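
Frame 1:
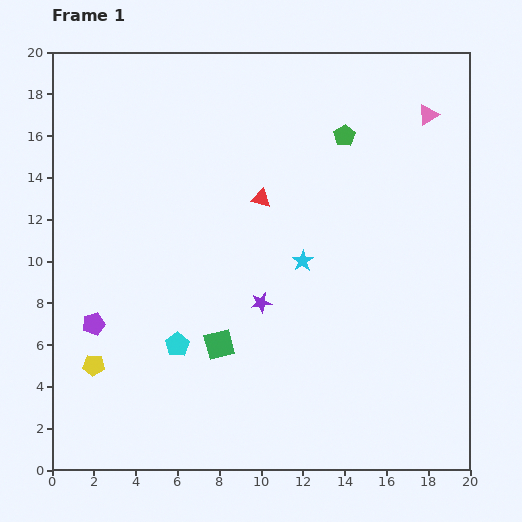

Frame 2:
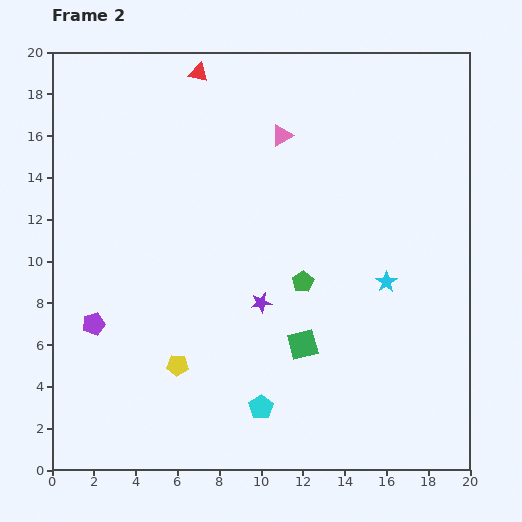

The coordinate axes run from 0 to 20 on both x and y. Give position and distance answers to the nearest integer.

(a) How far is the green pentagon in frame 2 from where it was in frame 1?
7

The green pentagon moved from (14, 16) to (12, 9), a distance of √(2² + 7²) ≈ 7.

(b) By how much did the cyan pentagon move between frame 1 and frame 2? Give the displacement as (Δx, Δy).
(4, -3)

The cyan pentagon was at (6, 6) in frame 1 and (10, 3) in frame 2.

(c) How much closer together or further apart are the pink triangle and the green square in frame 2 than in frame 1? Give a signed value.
-5

Distance in frame 1: 15. Distance in frame 2: 10.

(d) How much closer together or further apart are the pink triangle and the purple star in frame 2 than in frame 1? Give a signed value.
-4

Distance in frame 1: 12. Distance in frame 2: 8.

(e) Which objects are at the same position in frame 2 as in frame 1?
the purple pentagon, the purple star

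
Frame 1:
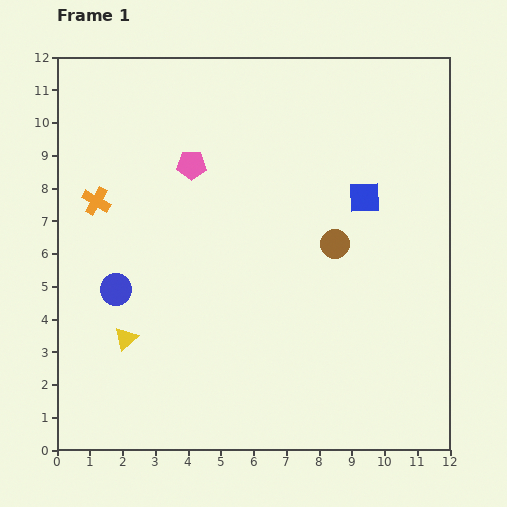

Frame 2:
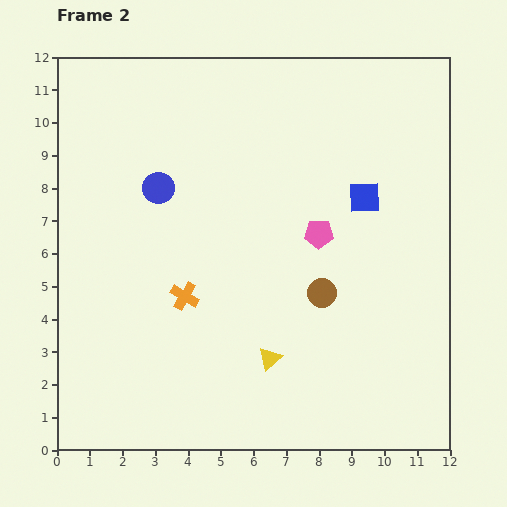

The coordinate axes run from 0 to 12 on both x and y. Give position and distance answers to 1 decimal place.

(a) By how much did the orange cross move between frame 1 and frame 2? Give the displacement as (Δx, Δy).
(2.7, -2.9)

The orange cross was at (1.2, 7.6) in frame 1 and (3.9, 4.7) in frame 2.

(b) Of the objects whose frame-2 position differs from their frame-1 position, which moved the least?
the brown circle

(moved 1.6)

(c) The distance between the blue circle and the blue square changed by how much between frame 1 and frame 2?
-1.8

Distance in frame 1: 8.1. Distance in frame 2: 6.3.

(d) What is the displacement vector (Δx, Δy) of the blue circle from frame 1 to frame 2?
(1.3, 3.1)

The blue circle was at (1.8, 4.9) in frame 1 and (3.1, 8.0) in frame 2.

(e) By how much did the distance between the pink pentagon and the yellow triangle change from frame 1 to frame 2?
-1.6

Distance in frame 1: 5.7. Distance in frame 2: 4.1.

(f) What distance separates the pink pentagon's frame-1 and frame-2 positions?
4.4

The pink pentagon moved from (4.1, 8.7) to (8.0, 6.6), a distance of √(3.9² + 2.1²) ≈ 4.4.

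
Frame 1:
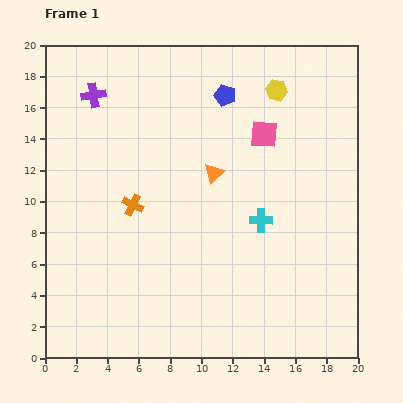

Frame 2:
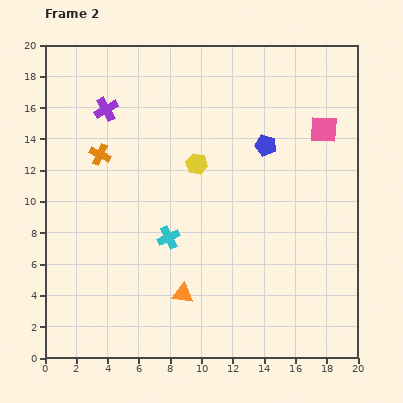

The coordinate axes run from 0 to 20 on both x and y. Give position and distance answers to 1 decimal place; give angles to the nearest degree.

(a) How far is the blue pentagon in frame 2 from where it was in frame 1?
4.1

The blue pentagon moved from (11.5, 16.8) to (14.1, 13.6), a distance of √(2.6² + 3.2²) ≈ 4.1.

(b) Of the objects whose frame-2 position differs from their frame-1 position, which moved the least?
the purple cross

(moved 1.2)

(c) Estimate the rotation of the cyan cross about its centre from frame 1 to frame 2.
28° counter-clockwise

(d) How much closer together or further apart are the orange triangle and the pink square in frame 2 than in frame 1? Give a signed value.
+9.7

Distance in frame 1: 4.1. Distance in frame 2: 13.8.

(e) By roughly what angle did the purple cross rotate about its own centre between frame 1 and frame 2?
21° counter-clockwise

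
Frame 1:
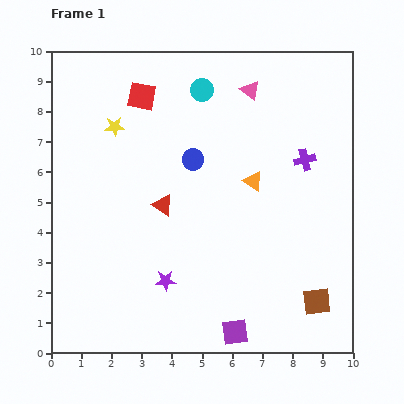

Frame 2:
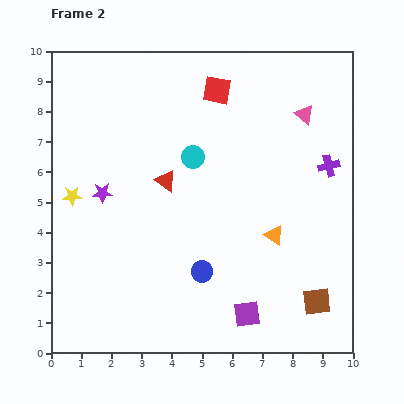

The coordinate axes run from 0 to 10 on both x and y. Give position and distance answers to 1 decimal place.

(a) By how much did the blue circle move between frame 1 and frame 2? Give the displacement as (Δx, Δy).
(0.3, -3.7)

The blue circle was at (4.7, 6.4) in frame 1 and (5.0, 2.7) in frame 2.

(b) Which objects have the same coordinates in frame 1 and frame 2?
the brown square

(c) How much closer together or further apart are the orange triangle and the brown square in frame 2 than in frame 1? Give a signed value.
-1.9

Distance in frame 1: 4.5. Distance in frame 2: 2.6.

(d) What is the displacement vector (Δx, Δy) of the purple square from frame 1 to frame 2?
(0.4, 0.6)

The purple square was at (6.1, 0.7) in frame 1 and (6.5, 1.3) in frame 2.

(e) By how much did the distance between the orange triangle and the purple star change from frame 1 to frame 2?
+1.5

Distance in frame 1: 4.4. Distance in frame 2: 5.9.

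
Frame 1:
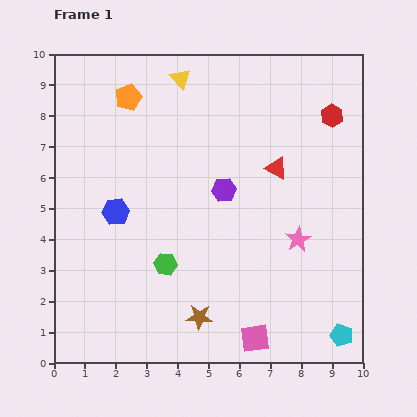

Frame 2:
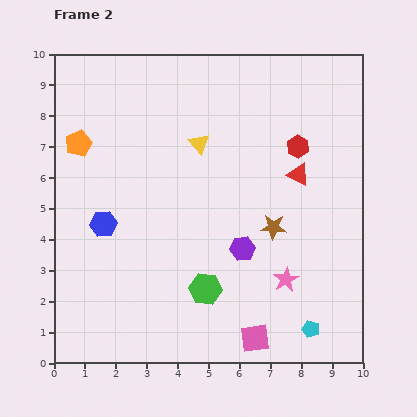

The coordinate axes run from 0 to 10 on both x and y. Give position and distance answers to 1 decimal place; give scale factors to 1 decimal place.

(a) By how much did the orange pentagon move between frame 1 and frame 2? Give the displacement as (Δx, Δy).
(-1.6, -1.5)

The orange pentagon was at (2.4, 8.6) in frame 1 and (0.8, 7.1) in frame 2.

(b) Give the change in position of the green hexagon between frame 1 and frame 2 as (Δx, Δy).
(1.3, -0.8)

The green hexagon was at (3.6, 3.2) in frame 1 and (4.9, 2.4) in frame 2.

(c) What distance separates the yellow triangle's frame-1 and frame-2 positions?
2.2

The yellow triangle moved from (4.1, 9.2) to (4.7, 7.1), a distance of √(0.6² + 2.1²) ≈ 2.2.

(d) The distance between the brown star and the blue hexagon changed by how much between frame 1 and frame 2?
+1.2

Distance in frame 1: 4.3. Distance in frame 2: 5.5.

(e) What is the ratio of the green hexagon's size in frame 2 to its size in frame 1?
1.4×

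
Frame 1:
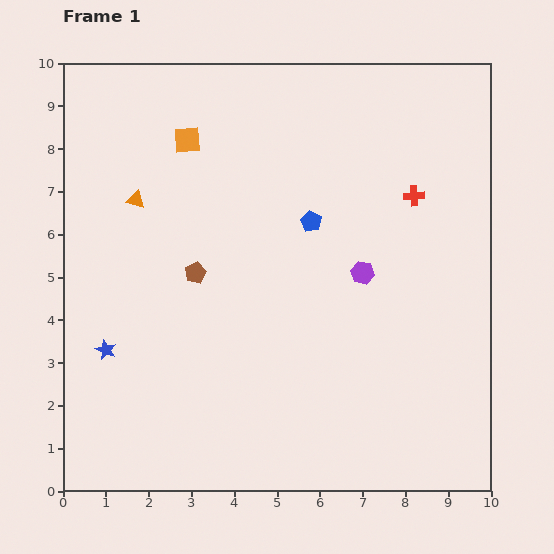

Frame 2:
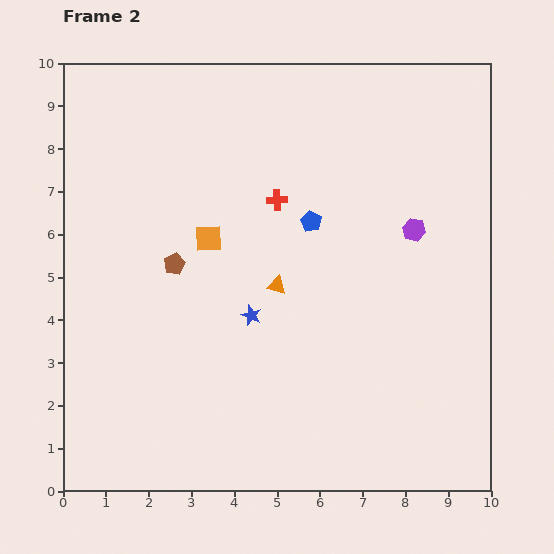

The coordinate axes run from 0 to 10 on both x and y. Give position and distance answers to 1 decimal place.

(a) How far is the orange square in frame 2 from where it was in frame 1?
2.4

The orange square moved from (2.9, 8.2) to (3.4, 5.9), a distance of √(0.5² + 2.3²) ≈ 2.4.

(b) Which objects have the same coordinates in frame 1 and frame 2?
the blue pentagon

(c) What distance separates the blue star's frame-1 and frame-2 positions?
3.5

The blue star moved from (1.0, 3.3) to (4.4, 4.1), a distance of √(3.4² + 0.8²) ≈ 3.5.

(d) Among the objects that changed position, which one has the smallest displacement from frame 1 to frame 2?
the brown pentagon

(moved 0.5)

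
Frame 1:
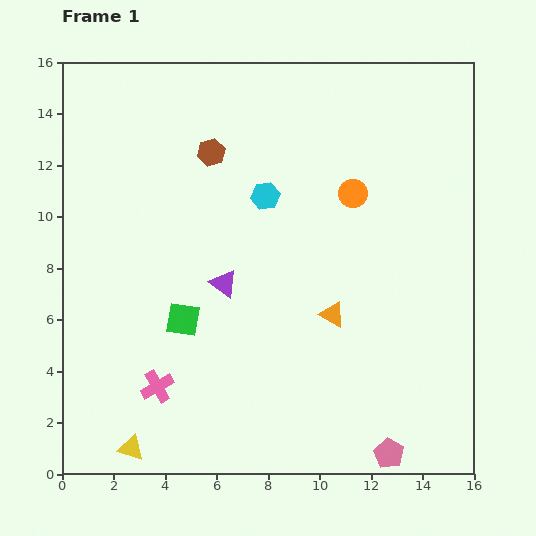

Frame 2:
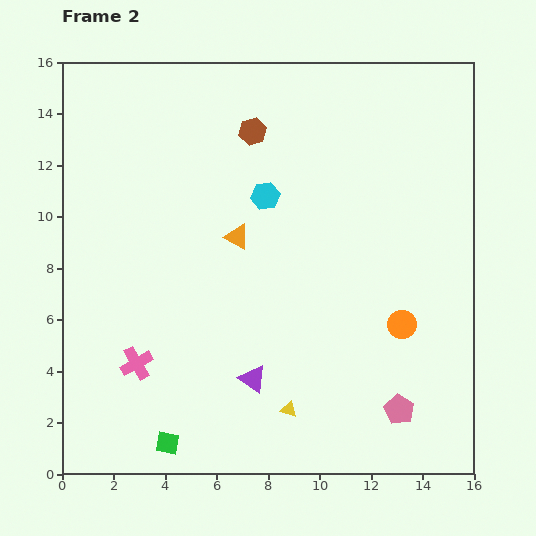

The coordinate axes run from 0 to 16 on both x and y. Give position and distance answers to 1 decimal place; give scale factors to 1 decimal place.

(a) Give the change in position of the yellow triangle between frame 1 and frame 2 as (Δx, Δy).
(6.1, 1.5)

The yellow triangle was at (2.7, 1.0) in frame 1 and (8.8, 2.5) in frame 2.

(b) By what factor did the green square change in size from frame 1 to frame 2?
0.7×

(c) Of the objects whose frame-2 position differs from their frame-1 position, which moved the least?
the pink cross

(moved 1.2)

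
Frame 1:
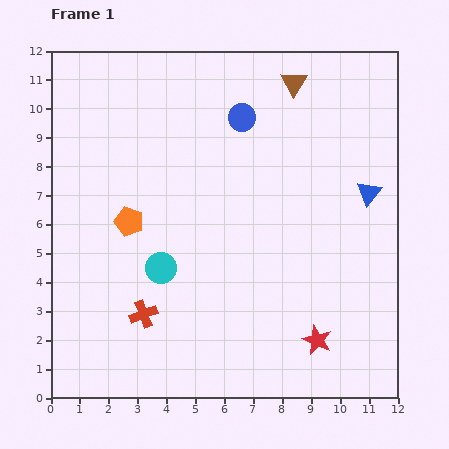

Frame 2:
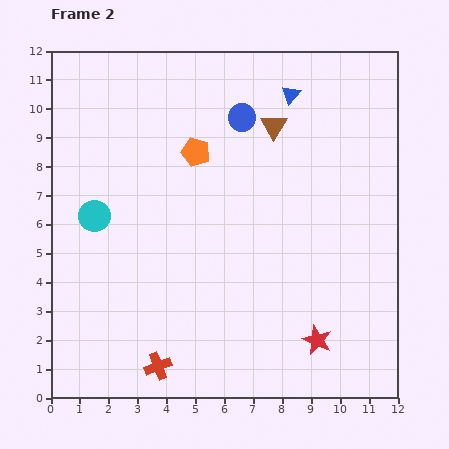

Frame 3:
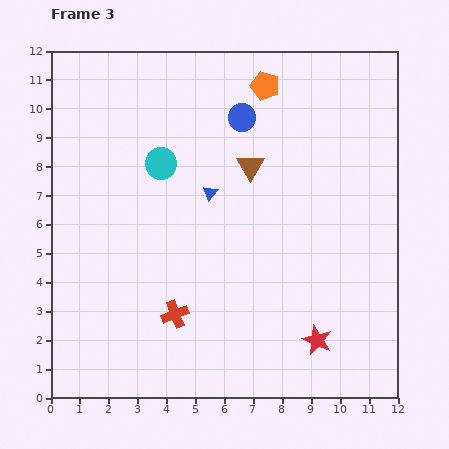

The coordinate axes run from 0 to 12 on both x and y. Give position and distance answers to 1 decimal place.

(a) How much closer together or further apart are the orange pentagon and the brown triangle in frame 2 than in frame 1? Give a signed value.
-4.7

Distance in frame 1: 7.5. Distance in frame 2: 2.8.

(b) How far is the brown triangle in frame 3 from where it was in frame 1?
3.3

The brown triangle moved from (8.4, 10.9) to (6.9, 8.0), a distance of √(1.5² + 2.9²) ≈ 3.3.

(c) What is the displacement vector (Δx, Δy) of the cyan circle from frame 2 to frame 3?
(2.3, 1.8)

The cyan circle was at (1.5, 6.3) in frame 2 and (3.8, 8.1) in frame 3.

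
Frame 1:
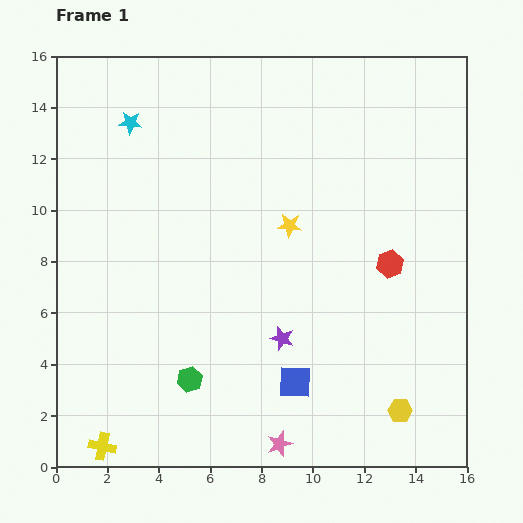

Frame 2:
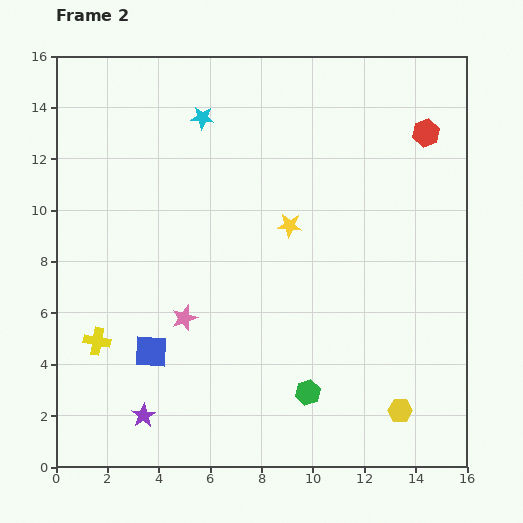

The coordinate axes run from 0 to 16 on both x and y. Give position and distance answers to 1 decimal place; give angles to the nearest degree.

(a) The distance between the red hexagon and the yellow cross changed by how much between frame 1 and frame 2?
+1.8

Distance in frame 1: 13.3. Distance in frame 2: 15.1.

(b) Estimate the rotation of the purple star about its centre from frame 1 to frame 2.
23° clockwise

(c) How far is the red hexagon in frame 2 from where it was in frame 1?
5.3

The red hexagon moved from (13.0, 7.9) to (14.4, 13.0), a distance of √(1.4² + 5.1²) ≈ 5.3.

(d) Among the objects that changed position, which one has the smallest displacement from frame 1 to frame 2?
the cyan star

(moved 2.8)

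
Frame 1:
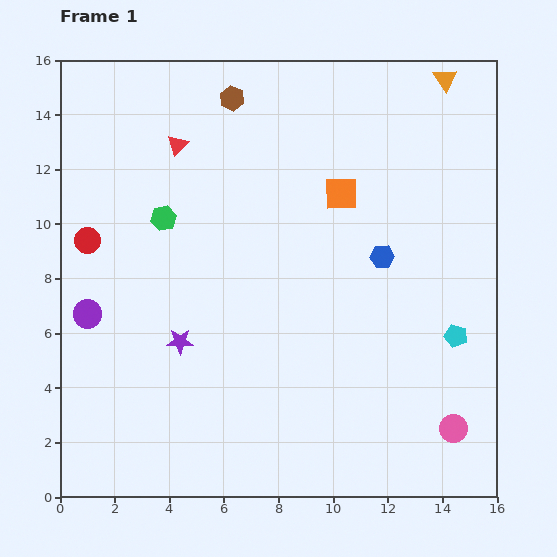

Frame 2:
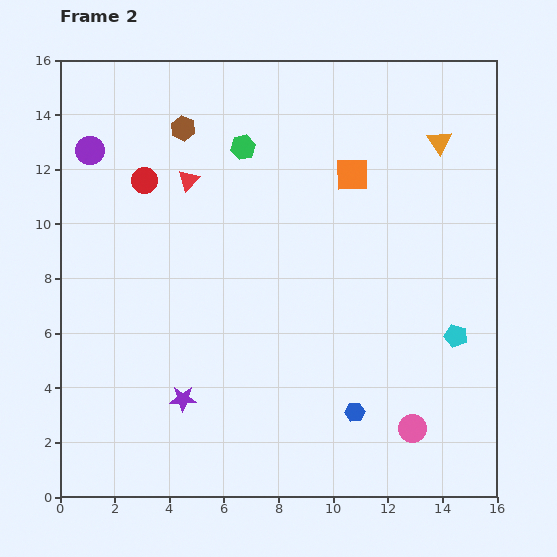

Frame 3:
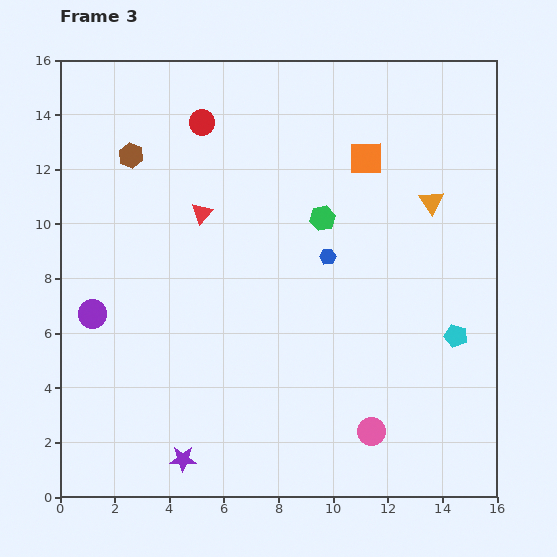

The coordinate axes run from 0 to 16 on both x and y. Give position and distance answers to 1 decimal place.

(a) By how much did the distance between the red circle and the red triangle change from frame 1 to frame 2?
-3.2

Distance in frame 1: 4.8. Distance in frame 2: 1.6.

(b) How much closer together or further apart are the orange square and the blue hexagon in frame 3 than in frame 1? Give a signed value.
+1.2

Distance in frame 1: 2.7. Distance in frame 3: 3.9.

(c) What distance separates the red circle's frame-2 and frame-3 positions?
3.0

The red circle moved from (3.1, 11.6) to (5.2, 13.7), a distance of √(2.1² + 2.1²) ≈ 3.0.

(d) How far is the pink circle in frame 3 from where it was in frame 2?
1.5

The pink circle moved from (12.9, 2.5) to (11.4, 2.4), a distance of √(1.5² + 0.1²) ≈ 1.5.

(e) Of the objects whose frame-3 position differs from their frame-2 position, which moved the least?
the orange square

(moved 0.8)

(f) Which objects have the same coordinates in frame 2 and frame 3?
the cyan pentagon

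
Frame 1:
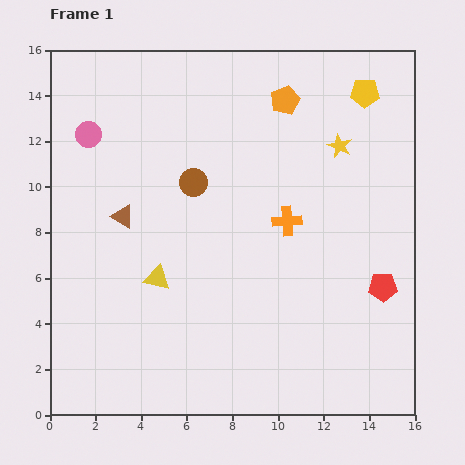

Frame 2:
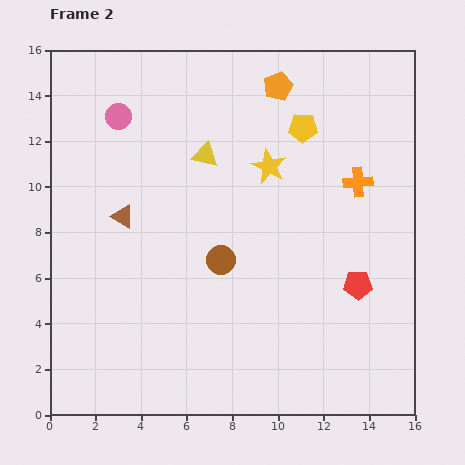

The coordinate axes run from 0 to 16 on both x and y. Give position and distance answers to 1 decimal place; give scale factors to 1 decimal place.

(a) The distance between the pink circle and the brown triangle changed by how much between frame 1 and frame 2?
+0.5

Distance in frame 1: 3.9. Distance in frame 2: 4.4.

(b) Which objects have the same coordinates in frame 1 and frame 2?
the brown triangle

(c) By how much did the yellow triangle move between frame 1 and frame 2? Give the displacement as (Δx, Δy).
(2.1, 5.4)

The yellow triangle was at (4.7, 6.0) in frame 1 and (6.8, 11.4) in frame 2.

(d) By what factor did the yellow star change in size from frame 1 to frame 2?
1.4×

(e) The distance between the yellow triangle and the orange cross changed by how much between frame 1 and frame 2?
+0.6

Distance in frame 1: 6.2. Distance in frame 2: 6.8.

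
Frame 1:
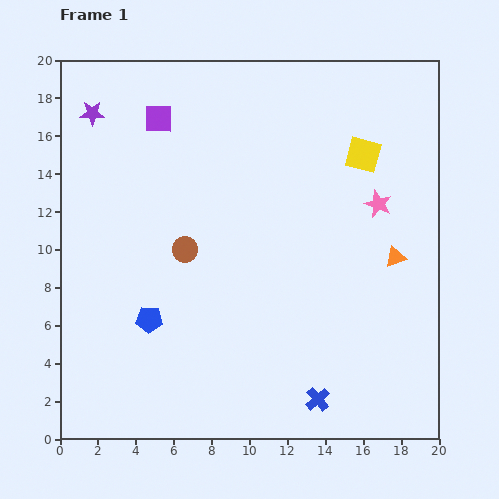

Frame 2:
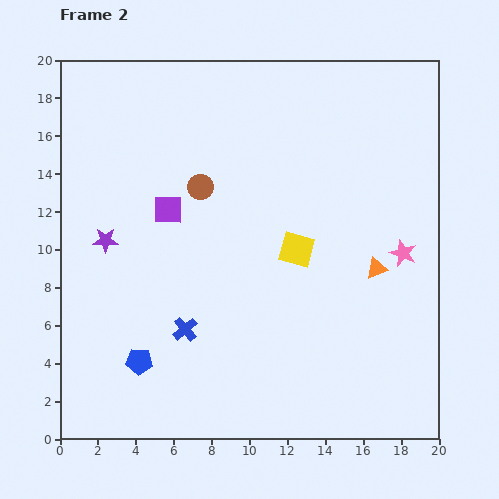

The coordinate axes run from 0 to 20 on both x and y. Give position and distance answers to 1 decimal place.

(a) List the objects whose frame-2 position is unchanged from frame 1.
none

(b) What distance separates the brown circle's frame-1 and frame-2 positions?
3.4

The brown circle moved from (6.6, 10.0) to (7.4, 13.3), a distance of √(0.8² + 3.3²) ≈ 3.4.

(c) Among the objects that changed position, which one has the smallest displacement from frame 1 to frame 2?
the orange triangle

(moved 1.2)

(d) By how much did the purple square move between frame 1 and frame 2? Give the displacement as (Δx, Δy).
(0.5, -4.8)

The purple square was at (5.2, 16.9) in frame 1 and (5.7, 12.1) in frame 2.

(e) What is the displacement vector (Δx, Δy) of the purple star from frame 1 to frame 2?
(0.7, -6.7)

The purple star was at (1.7, 17.2) in frame 1 and (2.4, 10.5) in frame 2.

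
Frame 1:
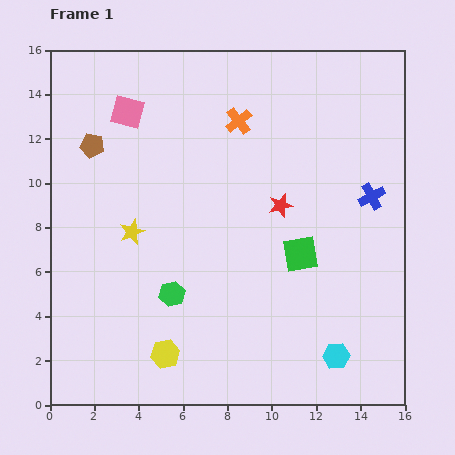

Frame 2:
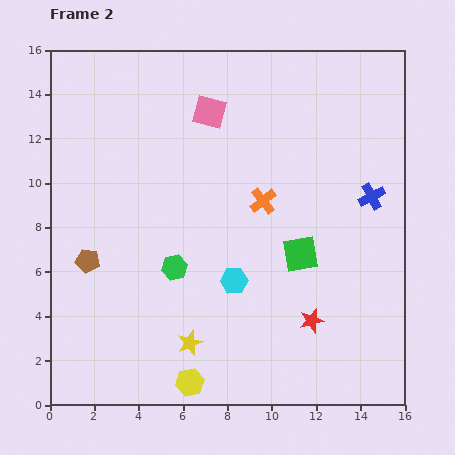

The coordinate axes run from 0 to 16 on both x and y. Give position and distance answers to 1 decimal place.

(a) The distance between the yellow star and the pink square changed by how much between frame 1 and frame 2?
+5.0

Distance in frame 1: 5.4. Distance in frame 2: 10.4.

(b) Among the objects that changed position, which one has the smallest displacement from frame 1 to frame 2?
the green hexagon

(moved 1.2)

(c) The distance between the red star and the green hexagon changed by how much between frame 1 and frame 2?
+0.3

Distance in frame 1: 6.3. Distance in frame 2: 6.6.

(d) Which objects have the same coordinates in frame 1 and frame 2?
the green square, the blue cross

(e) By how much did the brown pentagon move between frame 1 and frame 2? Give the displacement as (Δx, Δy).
(-0.2, -5.2)

The brown pentagon was at (1.9, 11.7) in frame 1 and (1.7, 6.5) in frame 2.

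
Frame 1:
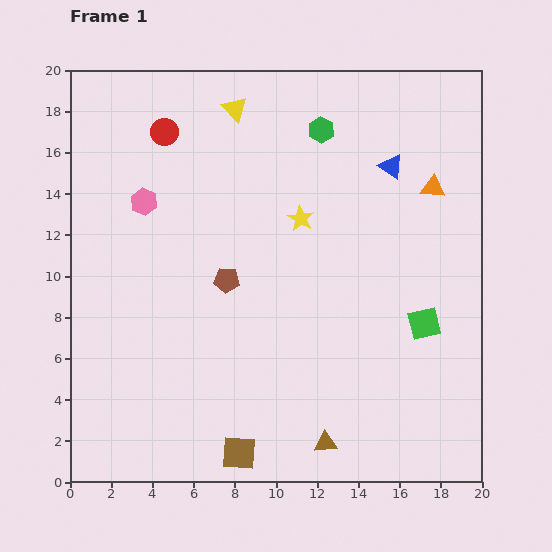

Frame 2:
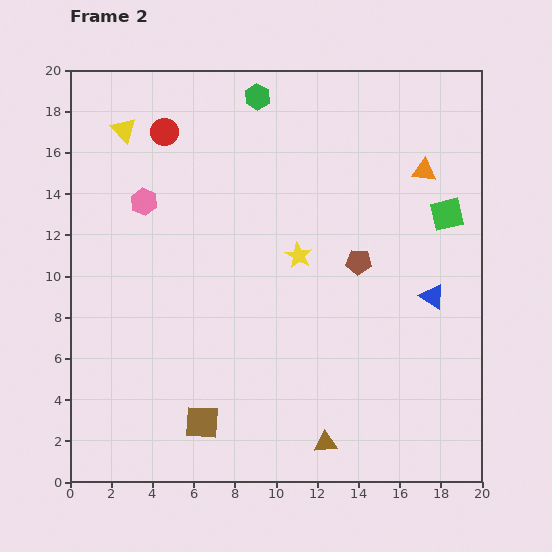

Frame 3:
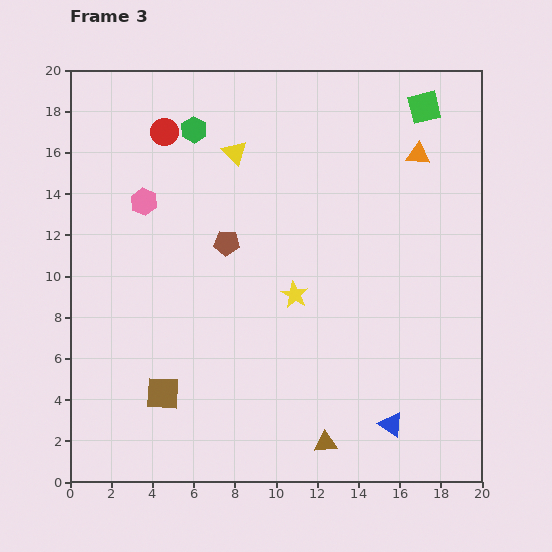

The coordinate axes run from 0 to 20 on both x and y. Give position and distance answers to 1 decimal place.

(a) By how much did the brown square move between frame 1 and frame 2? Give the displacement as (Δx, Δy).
(-1.8, 1.5)

The brown square was at (8.2, 1.4) in frame 1 and (6.4, 2.9) in frame 2.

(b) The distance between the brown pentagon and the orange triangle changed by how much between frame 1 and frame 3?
-0.8

Distance in frame 1: 11.0. Distance in frame 3: 10.2.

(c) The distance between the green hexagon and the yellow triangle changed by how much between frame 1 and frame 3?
-2.0

Distance in frame 1: 4.3. Distance in frame 3: 2.3.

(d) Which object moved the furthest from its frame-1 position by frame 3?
the blue triangle

(moved 12.5; next 10.5)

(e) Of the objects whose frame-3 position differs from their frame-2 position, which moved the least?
the orange triangle

(moved 0.9)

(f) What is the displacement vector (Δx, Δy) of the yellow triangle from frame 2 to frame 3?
(5.4, -1.1)

The yellow triangle was at (2.6, 17.1) in frame 2 and (8.0, 16.0) in frame 3.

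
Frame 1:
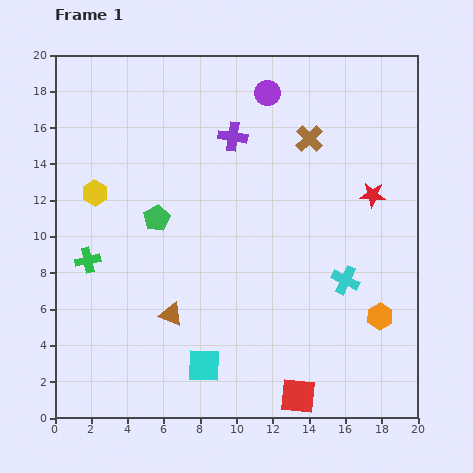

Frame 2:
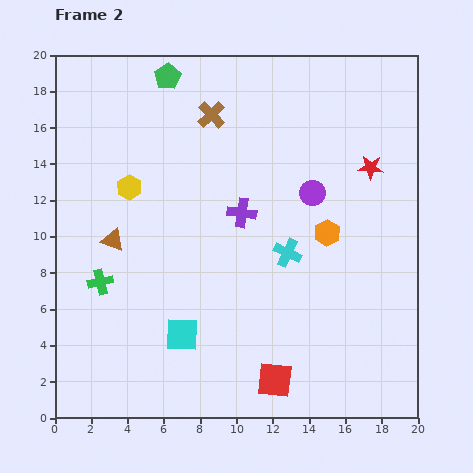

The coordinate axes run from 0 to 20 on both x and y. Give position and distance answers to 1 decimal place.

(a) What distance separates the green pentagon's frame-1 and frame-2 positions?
7.8

The green pentagon moved from (5.6, 11.0) to (6.2, 18.8), a distance of √(0.6² + 7.8²) ≈ 7.8.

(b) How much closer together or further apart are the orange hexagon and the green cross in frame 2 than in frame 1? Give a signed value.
-3.6

Distance in frame 1: 16.4. Distance in frame 2: 12.8.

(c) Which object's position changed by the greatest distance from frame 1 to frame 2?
the green pentagon

(moved 7.8; next 6.0)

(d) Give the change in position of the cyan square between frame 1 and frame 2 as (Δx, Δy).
(-1.2, 1.7)

The cyan square was at (8.2, 2.9) in frame 1 and (7.0, 4.6) in frame 2.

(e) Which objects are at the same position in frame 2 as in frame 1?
none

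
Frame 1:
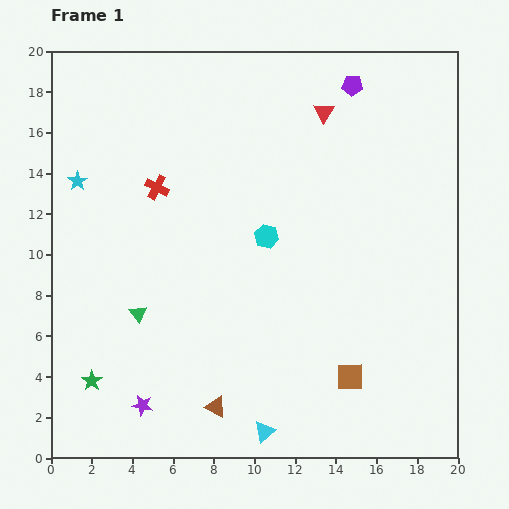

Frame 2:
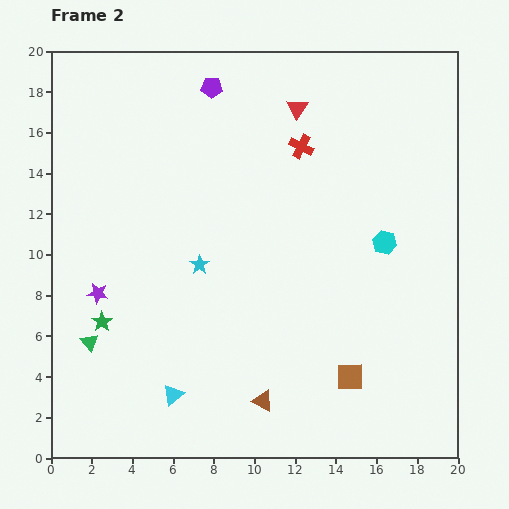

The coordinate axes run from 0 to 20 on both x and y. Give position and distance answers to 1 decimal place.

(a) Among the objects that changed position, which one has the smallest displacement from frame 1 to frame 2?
the red triangle

(moved 1.3)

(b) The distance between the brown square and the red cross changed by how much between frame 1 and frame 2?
-1.7

Distance in frame 1: 13.3. Distance in frame 2: 11.6.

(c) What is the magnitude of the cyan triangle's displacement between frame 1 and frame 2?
4.8

The cyan triangle moved from (10.5, 1.3) to (6.0, 3.1), a distance of √(4.5² + 1.8²) ≈ 4.8.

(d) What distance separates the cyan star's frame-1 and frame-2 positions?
7.3

The cyan star moved from (1.3, 13.6) to (7.3, 9.5), a distance of √(6.0² + 4.1²) ≈ 7.3.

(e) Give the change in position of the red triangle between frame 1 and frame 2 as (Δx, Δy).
(-1.3, 0.2)

The red triangle was at (13.4, 17.0) in frame 1 and (12.1, 17.2) in frame 2.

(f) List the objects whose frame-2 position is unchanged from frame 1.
the brown square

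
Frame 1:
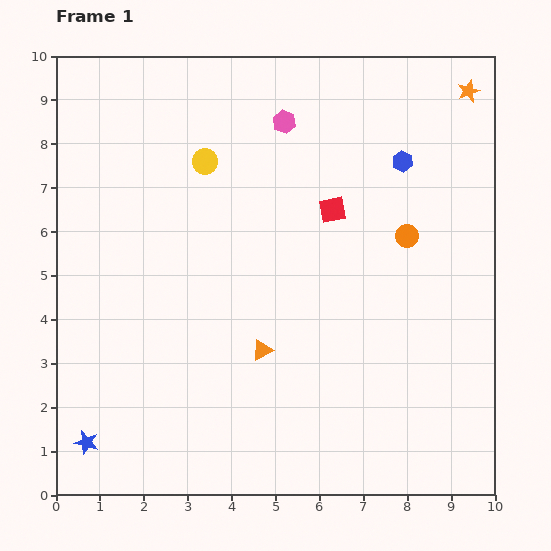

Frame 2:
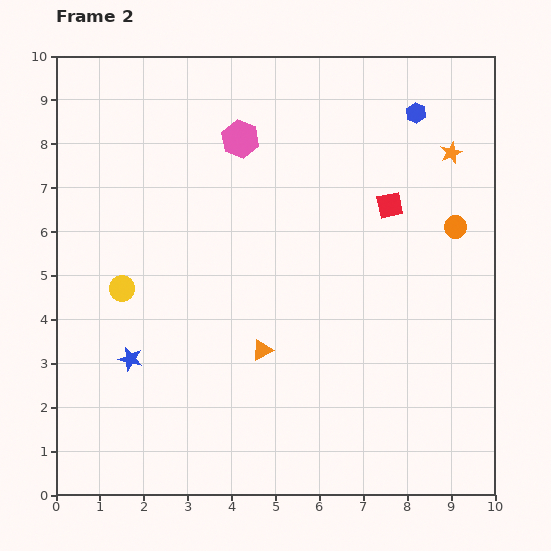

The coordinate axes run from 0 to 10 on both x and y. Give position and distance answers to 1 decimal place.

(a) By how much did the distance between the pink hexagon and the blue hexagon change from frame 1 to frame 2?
+1.2

Distance in frame 1: 2.8. Distance in frame 2: 4.0.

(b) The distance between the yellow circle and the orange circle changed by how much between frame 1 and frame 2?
+2.8

Distance in frame 1: 4.9. Distance in frame 2: 7.7.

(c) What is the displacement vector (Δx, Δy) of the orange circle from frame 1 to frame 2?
(1.1, 0.2)

The orange circle was at (8.0, 5.9) in frame 1 and (9.1, 6.1) in frame 2.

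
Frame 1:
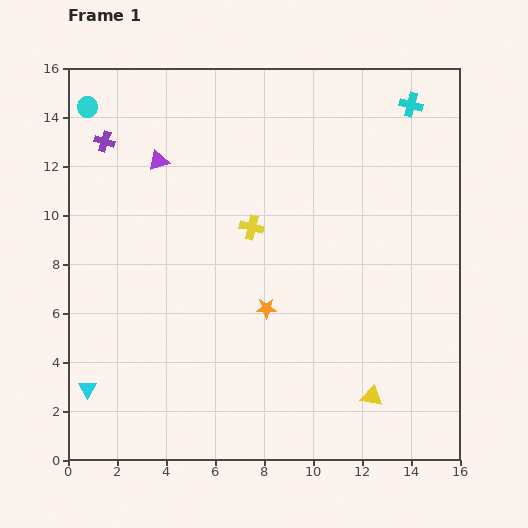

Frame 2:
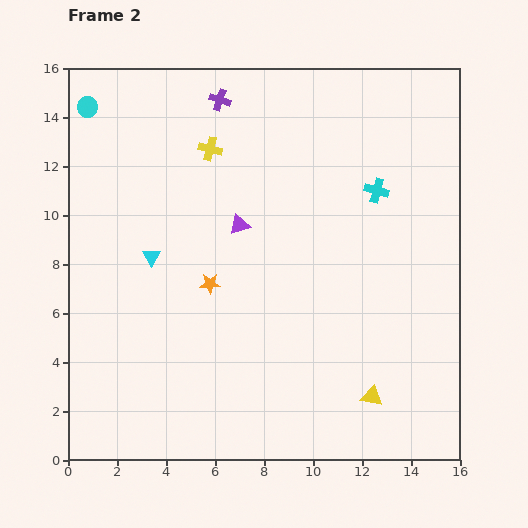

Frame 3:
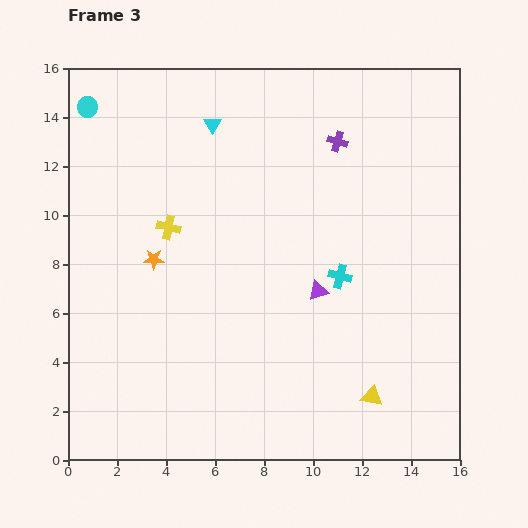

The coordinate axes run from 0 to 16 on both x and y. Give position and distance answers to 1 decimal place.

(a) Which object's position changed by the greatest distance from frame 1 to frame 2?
the cyan triangle

(moved 6.0; next 5.0)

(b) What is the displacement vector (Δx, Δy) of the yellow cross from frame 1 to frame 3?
(-3.4, 0.0)

The yellow cross was at (7.5, 9.5) in frame 1 and (4.1, 9.5) in frame 3.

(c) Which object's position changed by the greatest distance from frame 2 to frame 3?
the cyan triangle

(moved 6.0; next 5.1)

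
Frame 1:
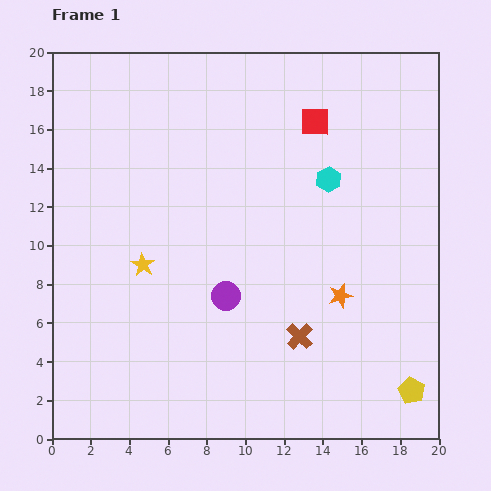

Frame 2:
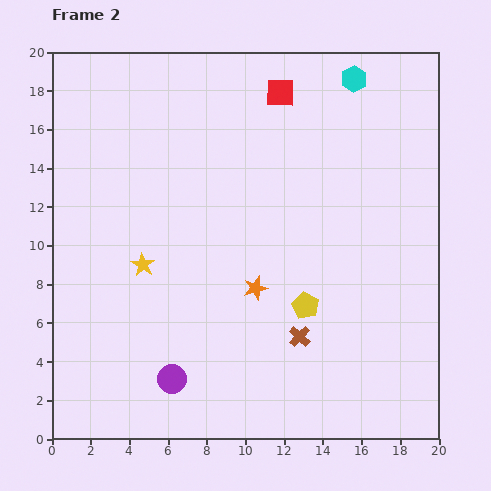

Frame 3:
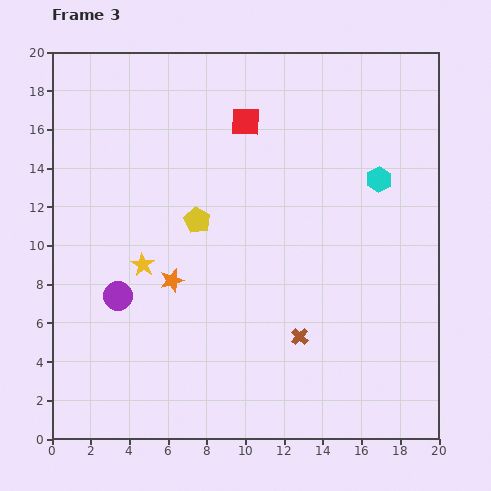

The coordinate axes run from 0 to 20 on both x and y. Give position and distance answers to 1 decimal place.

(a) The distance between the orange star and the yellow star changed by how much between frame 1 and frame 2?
-4.4

Distance in frame 1: 10.3. Distance in frame 2: 5.9.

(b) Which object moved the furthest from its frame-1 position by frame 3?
the yellow pentagon

(moved 14.2; next 8.7)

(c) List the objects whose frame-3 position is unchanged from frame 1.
the yellow star, the brown cross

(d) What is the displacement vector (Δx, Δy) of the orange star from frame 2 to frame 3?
(-4.3, 0.4)

The orange star was at (10.5, 7.8) in frame 2 and (6.2, 8.2) in frame 3.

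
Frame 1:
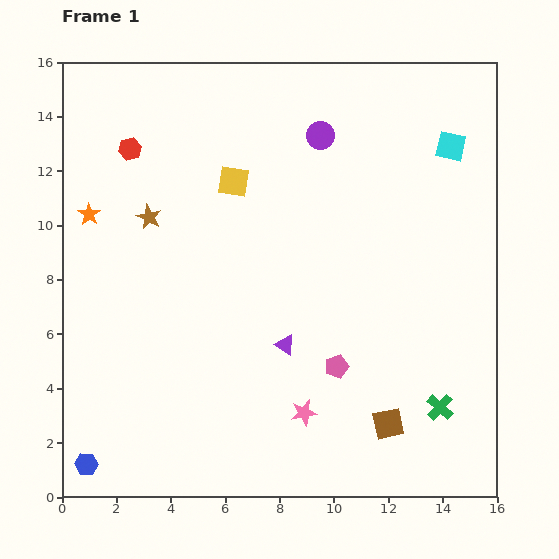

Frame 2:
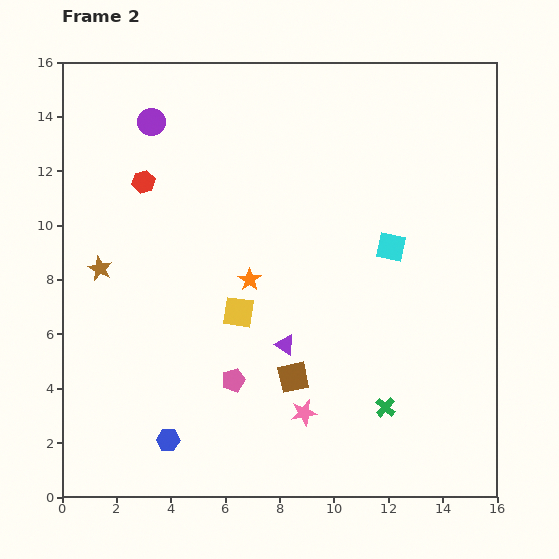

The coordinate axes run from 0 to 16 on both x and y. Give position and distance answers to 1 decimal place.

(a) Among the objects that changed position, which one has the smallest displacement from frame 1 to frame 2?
the red hexagon

(moved 1.3)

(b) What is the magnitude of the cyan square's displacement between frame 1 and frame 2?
4.3

The cyan square moved from (14.3, 12.9) to (12.1, 9.2), a distance of √(2.2² + 3.7²) ≈ 4.3.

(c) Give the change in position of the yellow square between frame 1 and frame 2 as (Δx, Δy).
(0.2, -4.8)

The yellow square was at (6.3, 11.6) in frame 1 and (6.5, 6.8) in frame 2.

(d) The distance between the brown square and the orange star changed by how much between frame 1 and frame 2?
-9.5

Distance in frame 1: 13.4. Distance in frame 2: 3.9.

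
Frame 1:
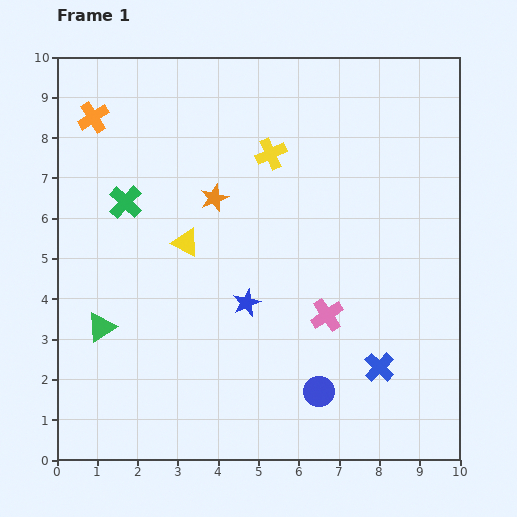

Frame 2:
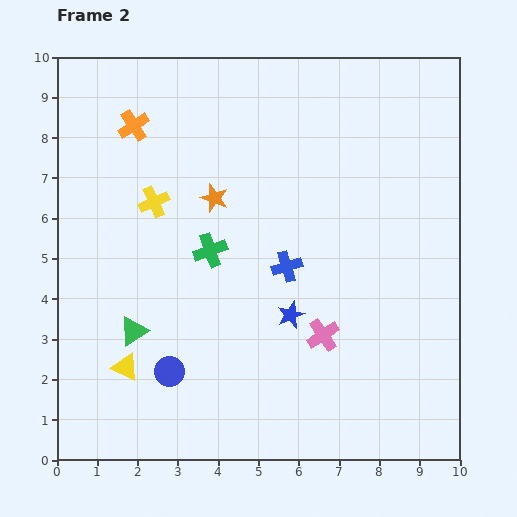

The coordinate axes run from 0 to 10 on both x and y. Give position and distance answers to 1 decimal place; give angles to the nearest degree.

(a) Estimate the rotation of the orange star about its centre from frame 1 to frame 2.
30° counter-clockwise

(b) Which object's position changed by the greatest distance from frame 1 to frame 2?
the blue circle

(moved 3.7; next 3.4)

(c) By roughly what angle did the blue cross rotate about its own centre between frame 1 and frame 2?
29° clockwise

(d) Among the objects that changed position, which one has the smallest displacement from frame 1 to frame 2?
the pink cross

(moved 0.5)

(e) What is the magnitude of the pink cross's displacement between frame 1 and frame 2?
0.5

The pink cross moved from (6.7, 3.6) to (6.6, 3.1), a distance of √(0.1² + 0.5²) ≈ 0.5.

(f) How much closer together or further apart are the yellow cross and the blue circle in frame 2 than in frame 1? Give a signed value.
-1.8

Distance in frame 1: 6.0. Distance in frame 2: 4.2.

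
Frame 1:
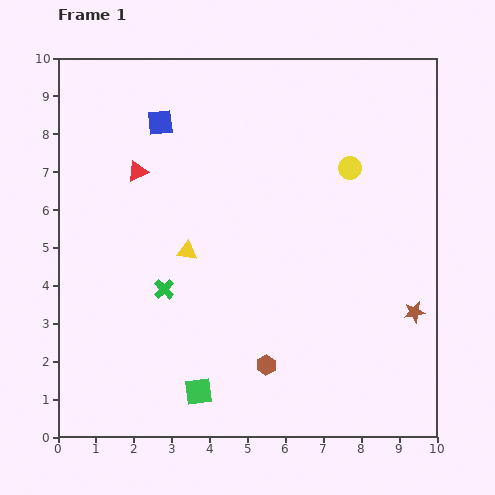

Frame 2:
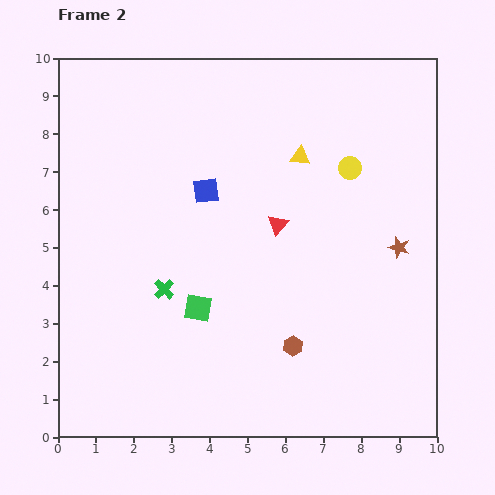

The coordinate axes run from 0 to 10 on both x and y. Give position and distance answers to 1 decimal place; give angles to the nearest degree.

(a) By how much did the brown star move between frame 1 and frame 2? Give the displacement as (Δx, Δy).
(-0.4, 1.7)

The brown star was at (9.4, 3.3) in frame 1 and (9.0, 5.0) in frame 2.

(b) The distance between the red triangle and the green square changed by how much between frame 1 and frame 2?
-3.0

Distance in frame 1: 6.0. Distance in frame 2: 3.0.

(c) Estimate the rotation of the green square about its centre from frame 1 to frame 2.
16° clockwise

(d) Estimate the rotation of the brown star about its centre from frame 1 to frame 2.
26° clockwise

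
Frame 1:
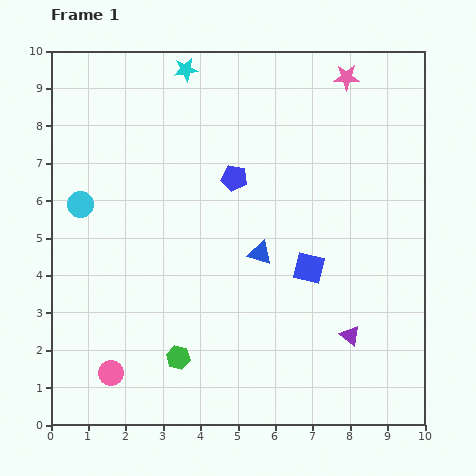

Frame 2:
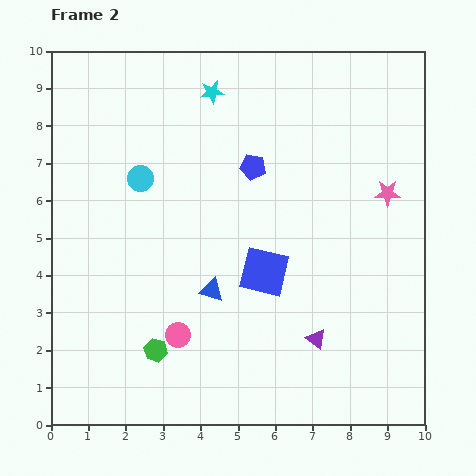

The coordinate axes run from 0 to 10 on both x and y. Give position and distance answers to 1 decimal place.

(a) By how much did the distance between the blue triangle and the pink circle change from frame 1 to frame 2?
-3.6

Distance in frame 1: 5.1. Distance in frame 2: 1.5.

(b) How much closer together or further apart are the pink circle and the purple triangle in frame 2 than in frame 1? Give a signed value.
-2.8

Distance in frame 1: 6.5. Distance in frame 2: 3.7.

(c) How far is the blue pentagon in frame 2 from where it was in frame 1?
0.6

The blue pentagon moved from (4.9, 6.6) to (5.4, 6.9), a distance of √(0.5² + 0.3²) ≈ 0.6.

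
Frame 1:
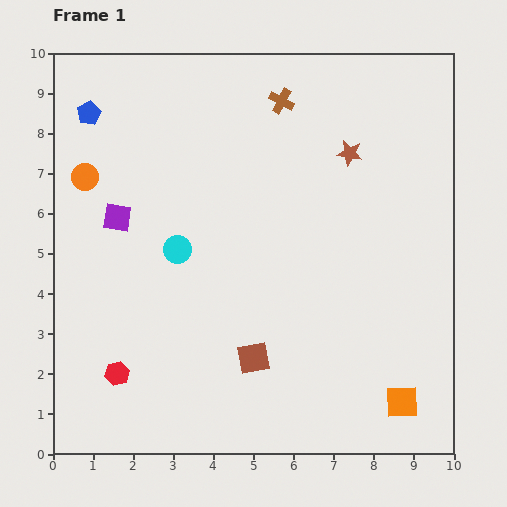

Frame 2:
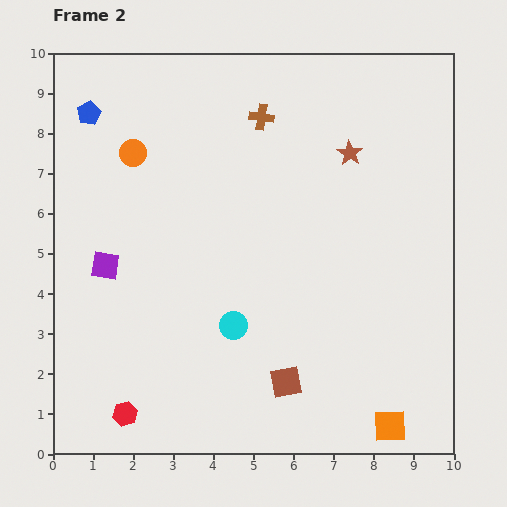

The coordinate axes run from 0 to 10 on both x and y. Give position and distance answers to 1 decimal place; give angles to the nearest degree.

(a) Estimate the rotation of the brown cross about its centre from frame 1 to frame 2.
20° counter-clockwise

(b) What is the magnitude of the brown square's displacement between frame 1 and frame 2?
1.0

The brown square moved from (5.0, 2.4) to (5.8, 1.8), a distance of √(0.8² + 0.6²) ≈ 1.0.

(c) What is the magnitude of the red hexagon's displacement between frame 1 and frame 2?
1.0

The red hexagon moved from (1.6, 2.0) to (1.8, 1.0), a distance of √(0.2² + 1.0²) ≈ 1.0.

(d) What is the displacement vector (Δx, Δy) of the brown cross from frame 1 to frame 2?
(-0.5, -0.4)

The brown cross was at (5.7, 8.8) in frame 1 and (5.2, 8.4) in frame 2.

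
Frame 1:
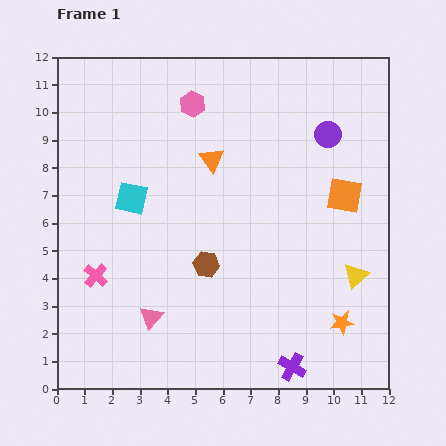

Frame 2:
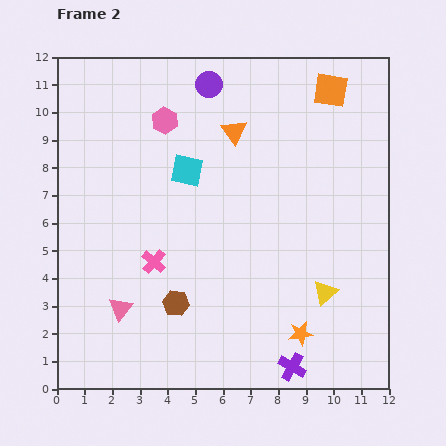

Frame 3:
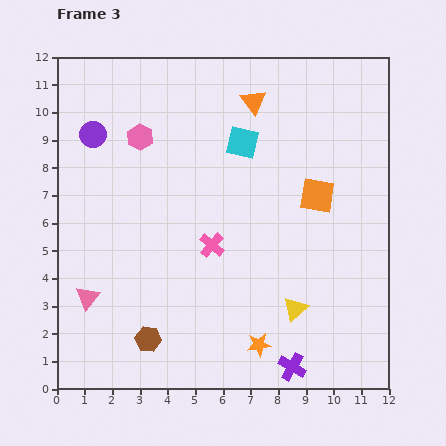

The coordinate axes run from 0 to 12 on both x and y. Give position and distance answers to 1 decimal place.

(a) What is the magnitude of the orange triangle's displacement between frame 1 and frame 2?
1.3

The orange triangle moved from (5.6, 8.3) to (6.4, 9.3), a distance of √(0.8² + 1.0²) ≈ 1.3.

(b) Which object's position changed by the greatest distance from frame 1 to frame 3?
the purple circle

(moved 8.5; next 4.5)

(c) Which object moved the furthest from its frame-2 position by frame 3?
the purple circle

(moved 4.6; next 3.8)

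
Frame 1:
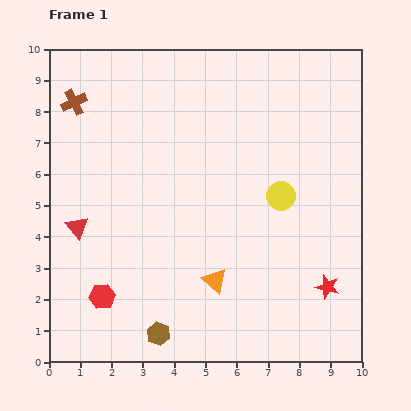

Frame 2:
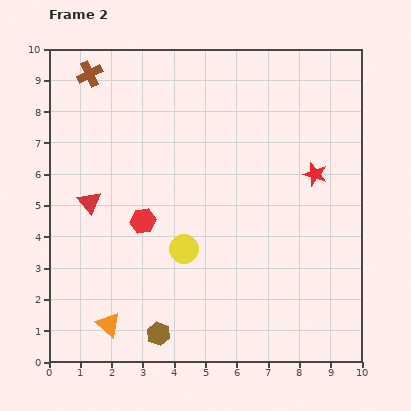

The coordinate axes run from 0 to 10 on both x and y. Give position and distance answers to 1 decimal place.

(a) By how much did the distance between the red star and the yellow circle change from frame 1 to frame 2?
+1.5

Distance in frame 1: 3.3. Distance in frame 2: 4.8.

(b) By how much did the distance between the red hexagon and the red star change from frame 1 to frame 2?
-1.5

Distance in frame 1: 7.2. Distance in frame 2: 5.7.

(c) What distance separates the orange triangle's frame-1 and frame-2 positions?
3.7

The orange triangle moved from (5.3, 2.6) to (1.9, 1.2), a distance of √(3.4² + 1.4²) ≈ 3.7.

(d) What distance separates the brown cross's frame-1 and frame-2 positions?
1.0

The brown cross moved from (0.8, 8.3) to (1.3, 9.2), a distance of √(0.5² + 0.9²) ≈ 1.0.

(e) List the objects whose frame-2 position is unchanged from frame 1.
the brown hexagon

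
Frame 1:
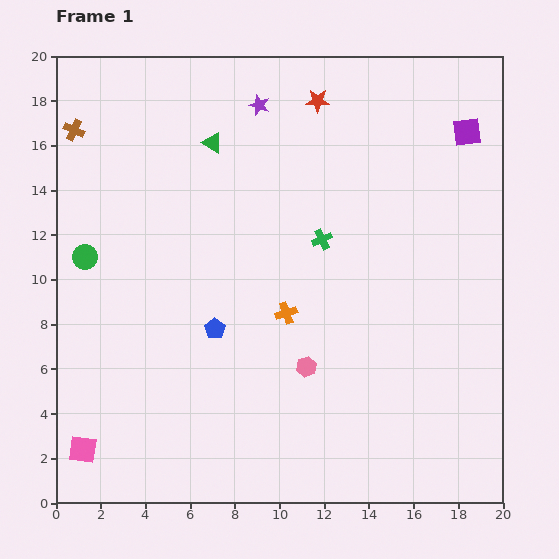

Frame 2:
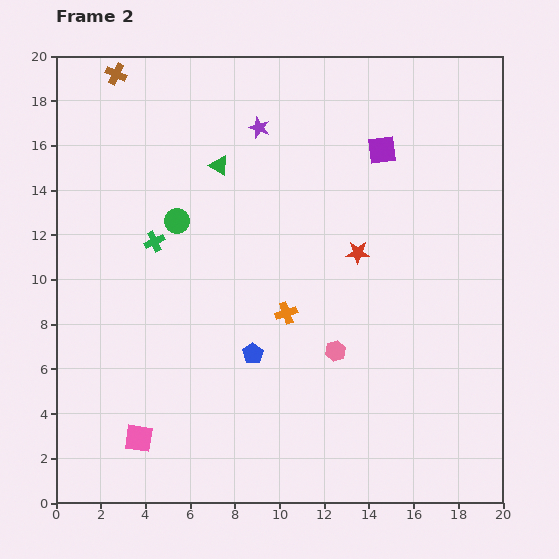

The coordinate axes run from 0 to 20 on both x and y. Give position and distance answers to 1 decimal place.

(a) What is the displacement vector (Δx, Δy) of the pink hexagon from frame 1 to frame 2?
(1.3, 0.7)

The pink hexagon was at (11.2, 6.1) in frame 1 and (12.5, 6.8) in frame 2.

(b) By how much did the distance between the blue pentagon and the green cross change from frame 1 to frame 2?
+0.5

Distance in frame 1: 6.2. Distance in frame 2: 6.7.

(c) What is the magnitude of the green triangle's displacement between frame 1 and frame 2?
1.0

The green triangle moved from (7.0, 16.1) to (7.3, 15.1), a distance of √(0.3² + 1.0²) ≈ 1.0.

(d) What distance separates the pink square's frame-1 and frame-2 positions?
2.5

The pink square moved from (1.2, 2.4) to (3.7, 2.9), a distance of √(2.5² + 0.5²) ≈ 2.5.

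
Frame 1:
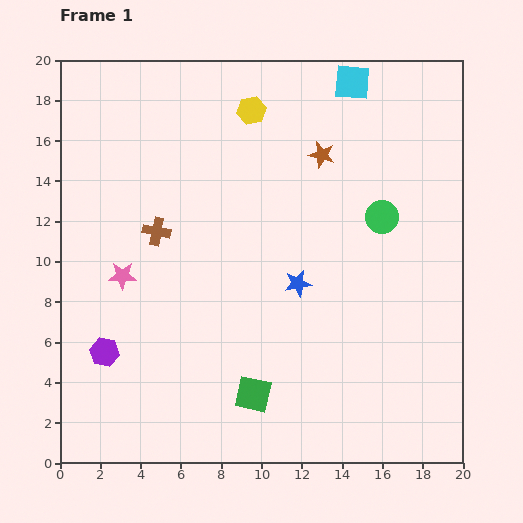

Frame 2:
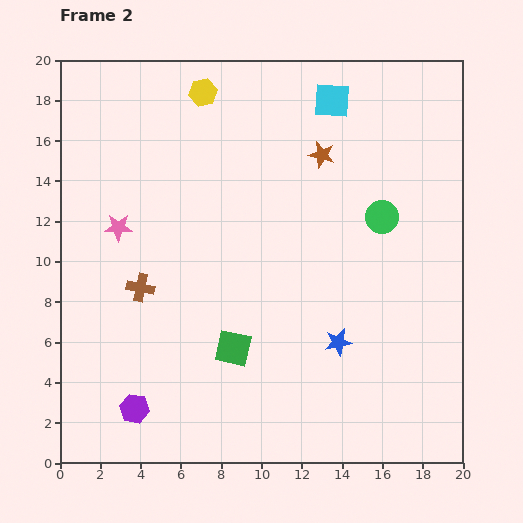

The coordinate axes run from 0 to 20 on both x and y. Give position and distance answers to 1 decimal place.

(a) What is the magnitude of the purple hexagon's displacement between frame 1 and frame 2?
3.2

The purple hexagon moved from (2.2, 5.5) to (3.7, 2.7), a distance of √(1.5² + 2.8²) ≈ 3.2.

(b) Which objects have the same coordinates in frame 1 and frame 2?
the green circle, the brown star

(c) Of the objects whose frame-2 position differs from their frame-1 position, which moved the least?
the cyan square

(moved 1.3)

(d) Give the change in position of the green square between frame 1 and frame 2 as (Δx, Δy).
(-1.0, 2.3)

The green square was at (9.6, 3.4) in frame 1 and (8.6, 5.7) in frame 2.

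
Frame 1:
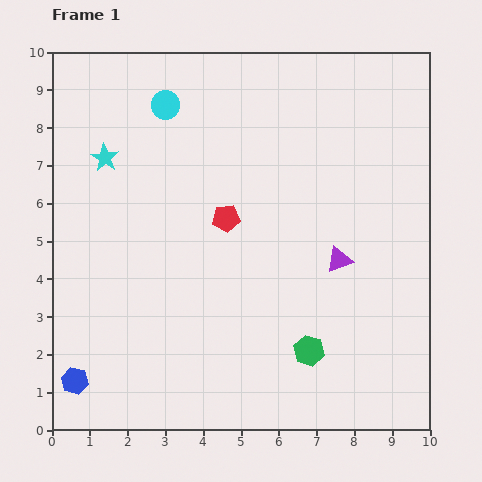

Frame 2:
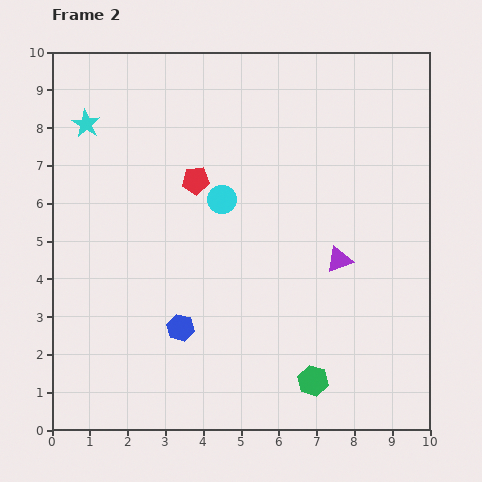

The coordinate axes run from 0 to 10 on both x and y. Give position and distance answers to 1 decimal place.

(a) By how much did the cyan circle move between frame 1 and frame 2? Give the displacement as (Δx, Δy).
(1.5, -2.5)

The cyan circle was at (3.0, 8.6) in frame 1 and (4.5, 6.1) in frame 2.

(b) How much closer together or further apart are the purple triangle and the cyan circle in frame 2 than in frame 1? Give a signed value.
-2.7

Distance in frame 1: 6.2. Distance in frame 2: 3.5.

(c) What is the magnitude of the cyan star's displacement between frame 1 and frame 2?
1.0

The cyan star moved from (1.4, 7.2) to (0.9, 8.1), a distance of √(0.5² + 0.9²) ≈ 1.0.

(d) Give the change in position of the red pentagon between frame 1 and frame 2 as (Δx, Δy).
(-0.8, 1.0)

The red pentagon was at (4.6, 5.6) in frame 1 and (3.8, 6.6) in frame 2.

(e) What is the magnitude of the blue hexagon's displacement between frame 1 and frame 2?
3.1

The blue hexagon moved from (0.6, 1.3) to (3.4, 2.7), a distance of √(2.8² + 1.4²) ≈ 3.1.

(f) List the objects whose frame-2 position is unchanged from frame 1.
the purple triangle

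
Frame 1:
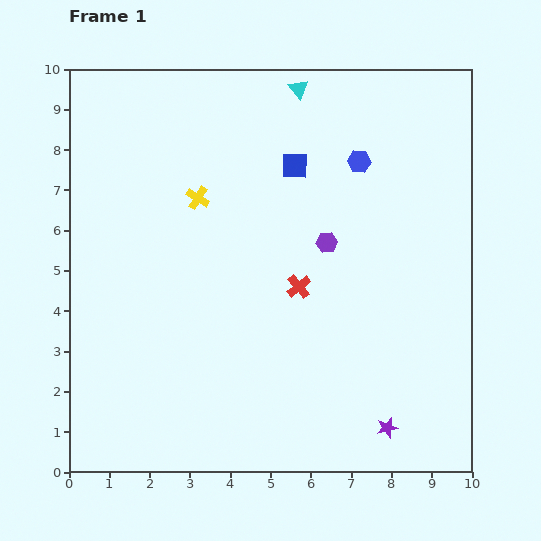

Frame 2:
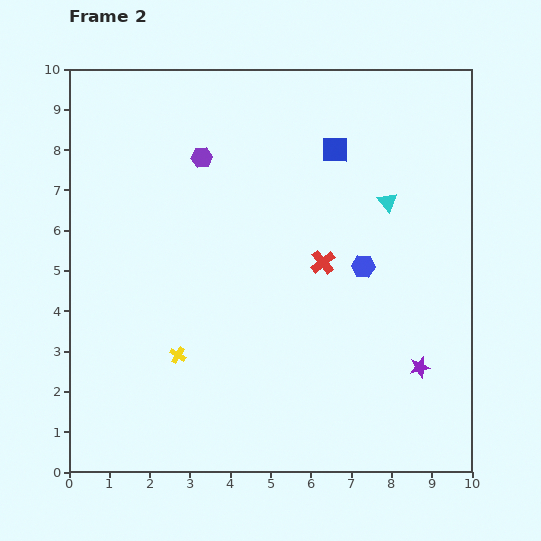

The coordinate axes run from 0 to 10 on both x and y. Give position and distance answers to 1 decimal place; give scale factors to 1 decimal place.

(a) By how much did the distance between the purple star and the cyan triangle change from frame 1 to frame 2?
-4.5

Distance in frame 1: 8.7. Distance in frame 2: 4.2.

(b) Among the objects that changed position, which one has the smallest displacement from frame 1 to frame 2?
the red cross

(moved 0.8)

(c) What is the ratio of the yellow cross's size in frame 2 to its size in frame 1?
0.7×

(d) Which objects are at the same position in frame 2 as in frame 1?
none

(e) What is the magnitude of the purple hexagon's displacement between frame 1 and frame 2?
3.7

The purple hexagon moved from (6.4, 5.7) to (3.3, 7.8), a distance of √(3.1² + 2.1²) ≈ 3.7.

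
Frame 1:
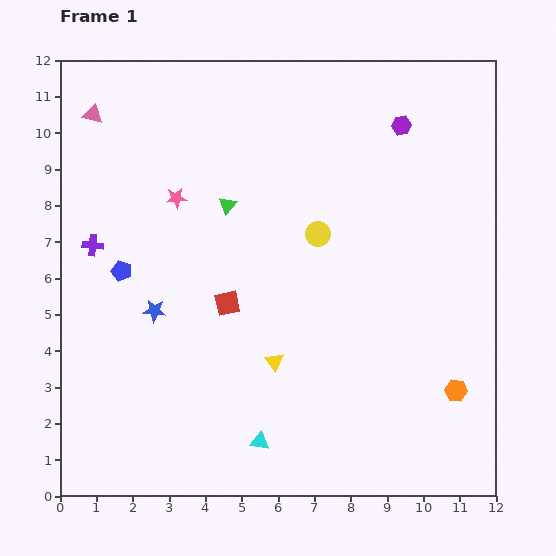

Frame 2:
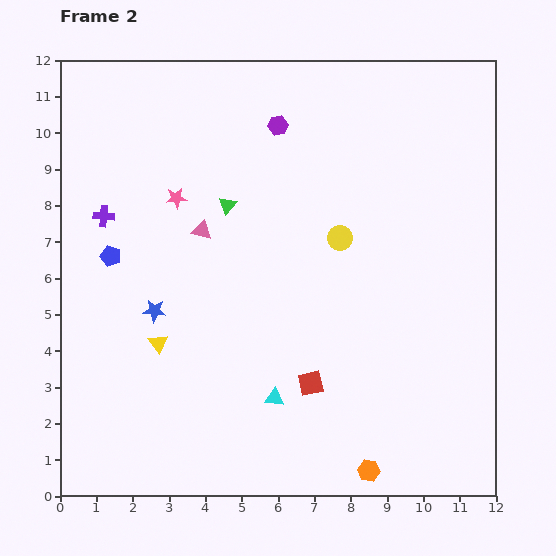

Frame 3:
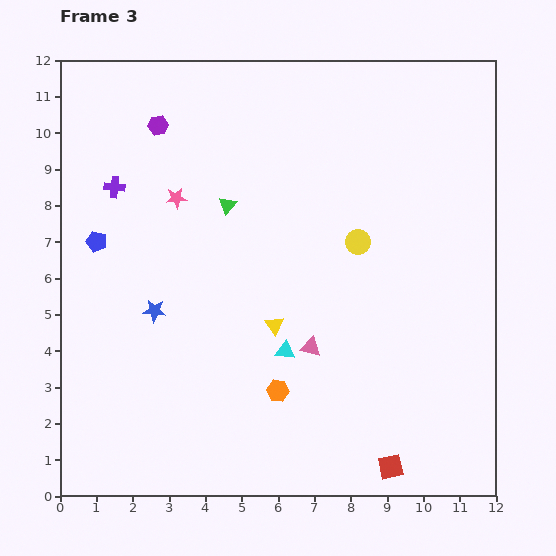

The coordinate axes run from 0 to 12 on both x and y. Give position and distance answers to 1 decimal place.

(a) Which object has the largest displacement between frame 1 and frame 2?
the pink triangle

(moved 4.4; next 3.4)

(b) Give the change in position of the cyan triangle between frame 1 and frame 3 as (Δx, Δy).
(0.7, 2.5)

The cyan triangle was at (5.5, 1.5) in frame 1 and (6.2, 4.0) in frame 3.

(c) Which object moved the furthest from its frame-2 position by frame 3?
the pink triangle

(moved 4.4; next 3.3)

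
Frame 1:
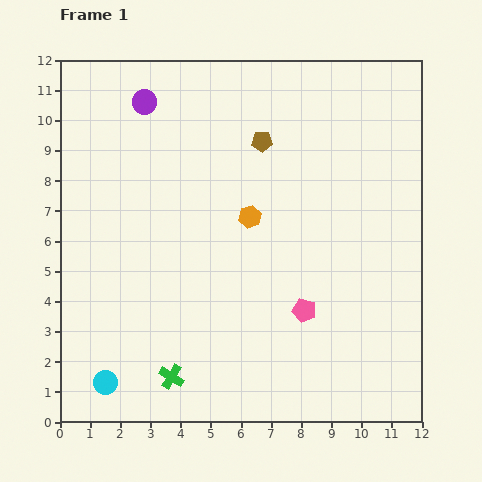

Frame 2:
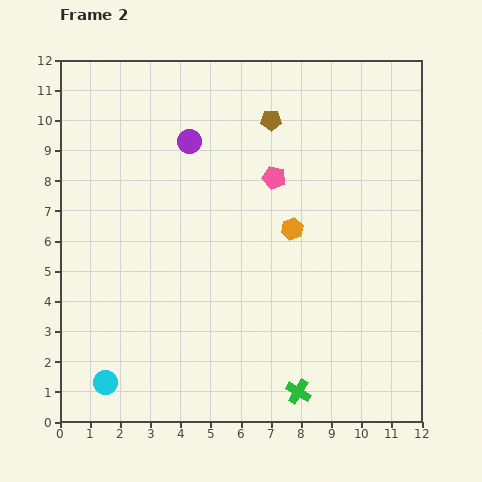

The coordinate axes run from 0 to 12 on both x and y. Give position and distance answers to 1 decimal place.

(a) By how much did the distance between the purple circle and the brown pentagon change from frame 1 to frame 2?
-1.3

Distance in frame 1: 4.1. Distance in frame 2: 2.8.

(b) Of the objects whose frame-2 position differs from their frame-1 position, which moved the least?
the brown pentagon

(moved 0.8)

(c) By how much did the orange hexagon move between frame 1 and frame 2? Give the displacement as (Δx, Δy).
(1.4, -0.4)

The orange hexagon was at (6.3, 6.8) in frame 1 and (7.7, 6.4) in frame 2.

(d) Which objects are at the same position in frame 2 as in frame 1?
the cyan circle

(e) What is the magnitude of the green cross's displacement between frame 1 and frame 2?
4.2

The green cross moved from (3.7, 1.5) to (7.9, 1.0), a distance of √(4.2² + 0.5²) ≈ 4.2.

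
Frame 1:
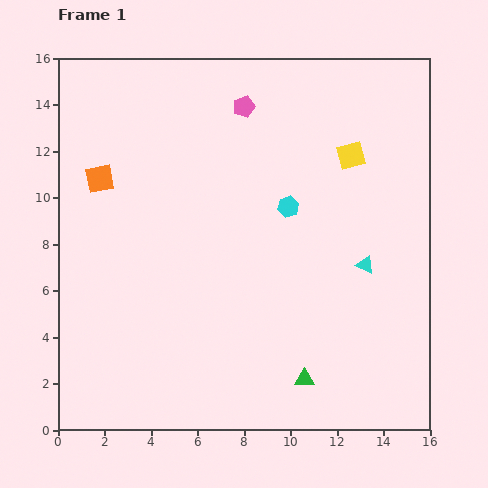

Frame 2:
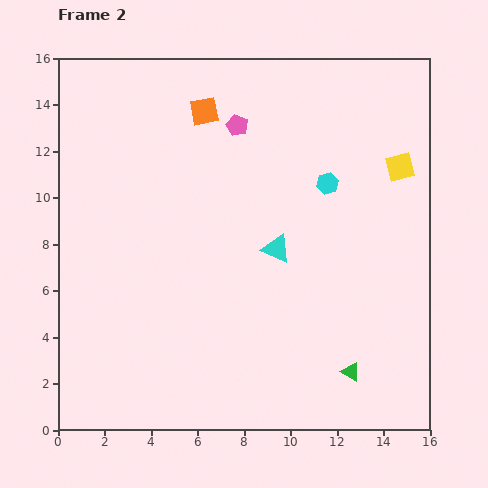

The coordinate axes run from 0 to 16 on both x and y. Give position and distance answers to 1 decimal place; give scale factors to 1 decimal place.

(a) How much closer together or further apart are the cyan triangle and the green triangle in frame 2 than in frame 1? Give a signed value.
+0.7

Distance in frame 1: 5.5. Distance in frame 2: 6.2.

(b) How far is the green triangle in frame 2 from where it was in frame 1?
2.0

The green triangle moved from (10.6, 2.2) to (12.6, 2.5), a distance of √(2.0² + 0.3²) ≈ 2.0.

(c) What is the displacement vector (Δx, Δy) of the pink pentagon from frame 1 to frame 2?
(-0.3, -0.8)

The pink pentagon was at (8.0, 13.9) in frame 1 and (7.7, 13.1) in frame 2.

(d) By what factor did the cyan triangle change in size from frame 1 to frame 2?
1.6×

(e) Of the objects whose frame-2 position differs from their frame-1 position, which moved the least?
the pink pentagon

(moved 0.9)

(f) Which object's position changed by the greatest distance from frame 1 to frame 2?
the orange square

(moved 5.4; next 3.9)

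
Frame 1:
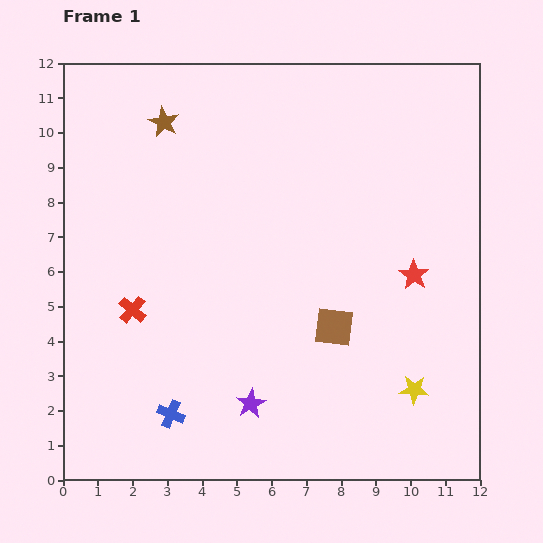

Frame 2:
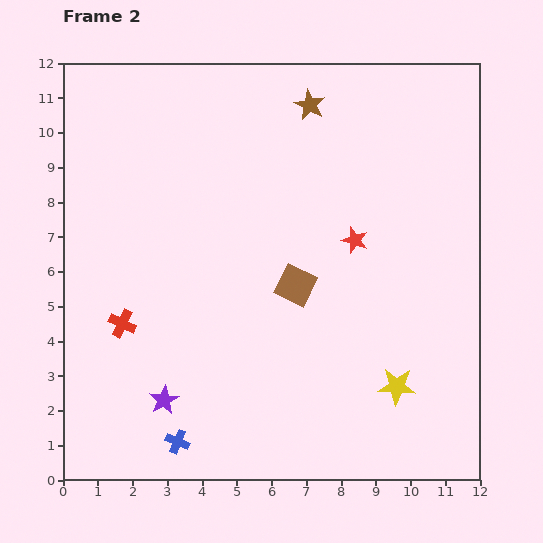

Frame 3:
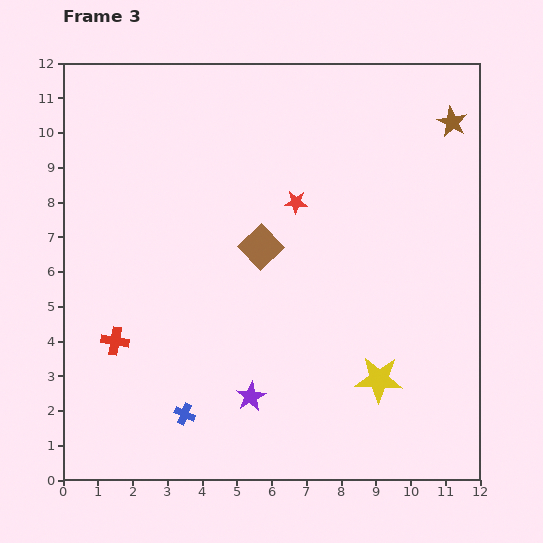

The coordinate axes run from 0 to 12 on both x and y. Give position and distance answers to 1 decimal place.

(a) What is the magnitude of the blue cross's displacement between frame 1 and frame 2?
0.8

The blue cross moved from (3.1, 1.9) to (3.3, 1.1), a distance of √(0.2² + 0.8²) ≈ 0.8.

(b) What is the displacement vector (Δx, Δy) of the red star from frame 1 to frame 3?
(-3.4, 2.1)

The red star was at (10.1, 5.9) in frame 1 and (6.7, 8.0) in frame 3.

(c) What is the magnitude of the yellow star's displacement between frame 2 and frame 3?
0.5

The yellow star moved from (9.6, 2.7) to (9.1, 2.9), a distance of √(0.5² + 0.2²) ≈ 0.5.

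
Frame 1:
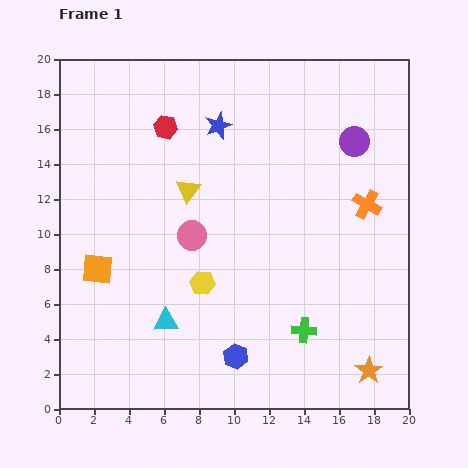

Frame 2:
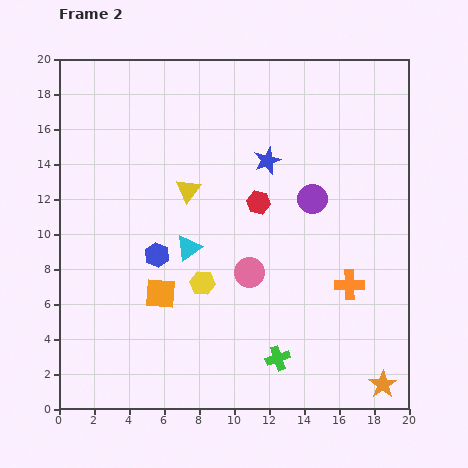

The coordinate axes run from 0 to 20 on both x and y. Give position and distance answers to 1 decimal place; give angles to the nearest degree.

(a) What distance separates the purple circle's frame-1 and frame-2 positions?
4.1

The purple circle moved from (16.9, 15.3) to (14.5, 12.0), a distance of √(2.4² + 3.3²) ≈ 4.1.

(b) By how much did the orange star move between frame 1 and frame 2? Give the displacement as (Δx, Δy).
(0.8, -0.8)

The orange star was at (17.7, 2.2) in frame 1 and (18.5, 1.4) in frame 2.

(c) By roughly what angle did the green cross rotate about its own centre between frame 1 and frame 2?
24° counter-clockwise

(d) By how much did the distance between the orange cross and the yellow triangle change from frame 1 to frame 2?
+0.5

Distance in frame 1: 10.2. Distance in frame 2: 10.7.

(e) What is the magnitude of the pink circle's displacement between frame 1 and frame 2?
3.9

The pink circle moved from (7.6, 9.9) to (10.9, 7.8), a distance of √(3.3² + 2.1²) ≈ 3.9.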